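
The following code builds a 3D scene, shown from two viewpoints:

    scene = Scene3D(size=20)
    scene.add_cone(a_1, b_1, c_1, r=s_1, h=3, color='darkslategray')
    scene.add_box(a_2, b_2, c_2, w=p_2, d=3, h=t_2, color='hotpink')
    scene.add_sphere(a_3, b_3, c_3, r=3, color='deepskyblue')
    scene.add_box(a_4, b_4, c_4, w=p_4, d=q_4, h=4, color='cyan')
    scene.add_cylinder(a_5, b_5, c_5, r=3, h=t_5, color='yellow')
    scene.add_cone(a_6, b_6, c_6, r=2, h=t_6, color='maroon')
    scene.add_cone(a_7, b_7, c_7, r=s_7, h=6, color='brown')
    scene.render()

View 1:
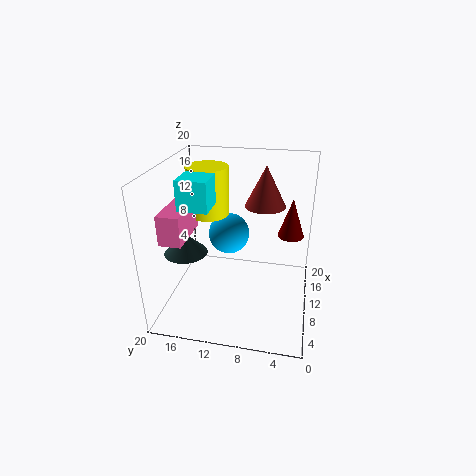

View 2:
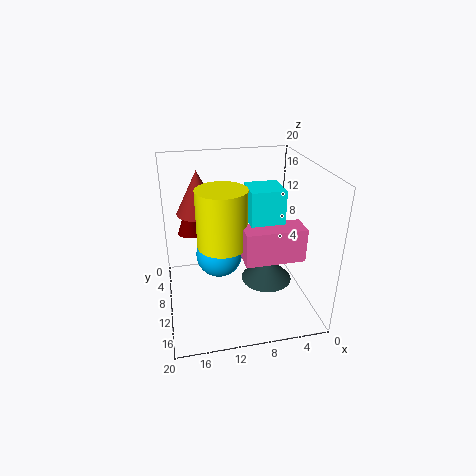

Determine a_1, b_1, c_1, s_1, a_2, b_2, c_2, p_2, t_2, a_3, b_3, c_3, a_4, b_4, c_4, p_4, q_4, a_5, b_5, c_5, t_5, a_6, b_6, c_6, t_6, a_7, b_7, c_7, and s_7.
a_1 = 8
b_1 = 17
c_1 = 8
s_1 = 3
a_2 = 4
b_2 = 16
c_2 = 11
p_2 = 7
t_2 = 4
a_3 = 13
b_3 = 12
c_3 = 9
a_4 = 6
b_4 = 13
c_4 = 15
p_4 = 4
q_4 = 4
a_5 = 13
b_5 = 15
c_5 = 12
t_5 = 7
a_6 = 16
b_6 = 3
c_6 = 8
t_6 = 6
a_7 = 15
b_7 = 7
c_7 = 13
s_7 = 3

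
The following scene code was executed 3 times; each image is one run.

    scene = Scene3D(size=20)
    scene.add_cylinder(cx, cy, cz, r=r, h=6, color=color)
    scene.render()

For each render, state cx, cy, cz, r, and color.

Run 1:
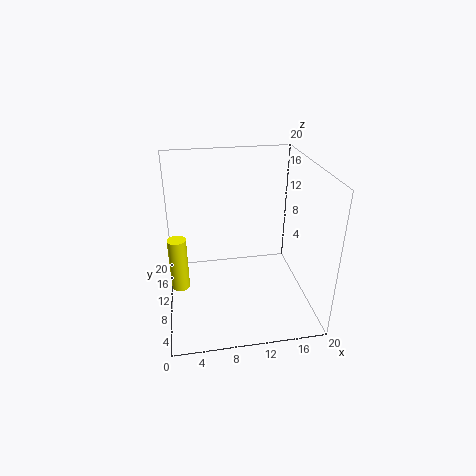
cx = 2, cy = 2, cz = 9, r = 1, color = 'yellow'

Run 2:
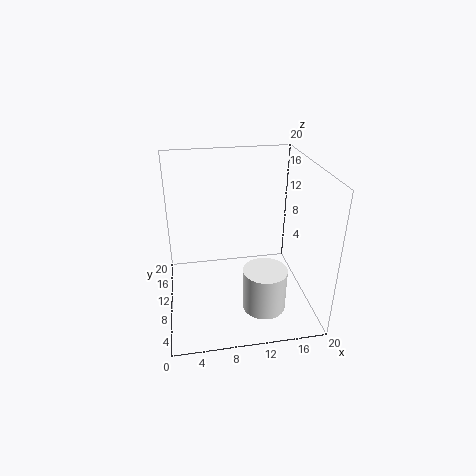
cx = 13, cy = 6, cz = 1, r = 3, color = 'white'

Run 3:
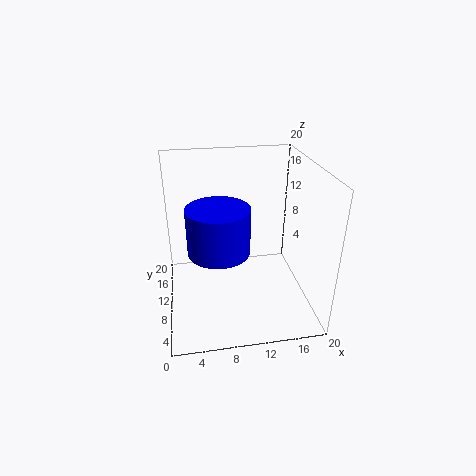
cx = 7, cy = 7, cz = 10, r = 4, color = 'blue'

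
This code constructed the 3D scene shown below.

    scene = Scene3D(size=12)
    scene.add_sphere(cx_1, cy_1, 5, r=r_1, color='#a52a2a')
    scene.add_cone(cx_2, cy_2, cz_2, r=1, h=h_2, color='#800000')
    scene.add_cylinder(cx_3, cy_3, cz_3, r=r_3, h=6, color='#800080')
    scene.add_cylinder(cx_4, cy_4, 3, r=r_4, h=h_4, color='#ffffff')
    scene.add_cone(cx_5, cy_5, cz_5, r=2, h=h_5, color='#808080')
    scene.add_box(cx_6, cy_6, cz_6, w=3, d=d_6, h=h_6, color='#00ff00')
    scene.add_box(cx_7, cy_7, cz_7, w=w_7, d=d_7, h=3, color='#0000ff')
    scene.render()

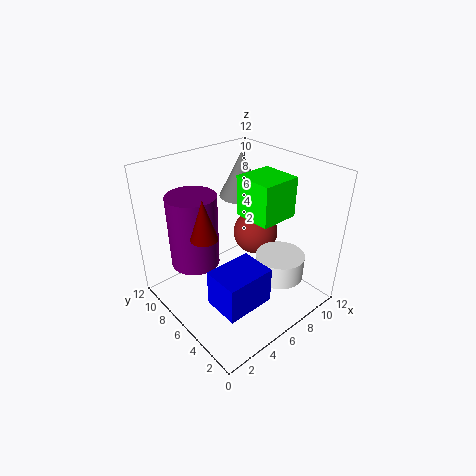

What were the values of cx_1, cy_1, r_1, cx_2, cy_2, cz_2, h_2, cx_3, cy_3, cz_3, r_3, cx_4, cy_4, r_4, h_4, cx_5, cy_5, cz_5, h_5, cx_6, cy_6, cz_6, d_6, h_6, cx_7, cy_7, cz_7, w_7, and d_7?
cx_1 = 9
cy_1 = 7
r_1 = 2
cx_2 = 2
cy_2 = 5
cz_2 = 8
h_2 = 3
cx_3 = 3
cy_3 = 8
cz_3 = 4
r_3 = 2
cx_4 = 8
cy_4 = 3
r_4 = 2
h_4 = 2
cx_5 = 9
cy_5 = 9
cz_5 = 8
h_5 = 4
cx_6 = 5
cy_6 = 2
cz_6 = 9
d_6 = 3
h_6 = 3
cx_7 = 2
cy_7 = 2
cz_7 = 2
w_7 = 4
d_7 = 3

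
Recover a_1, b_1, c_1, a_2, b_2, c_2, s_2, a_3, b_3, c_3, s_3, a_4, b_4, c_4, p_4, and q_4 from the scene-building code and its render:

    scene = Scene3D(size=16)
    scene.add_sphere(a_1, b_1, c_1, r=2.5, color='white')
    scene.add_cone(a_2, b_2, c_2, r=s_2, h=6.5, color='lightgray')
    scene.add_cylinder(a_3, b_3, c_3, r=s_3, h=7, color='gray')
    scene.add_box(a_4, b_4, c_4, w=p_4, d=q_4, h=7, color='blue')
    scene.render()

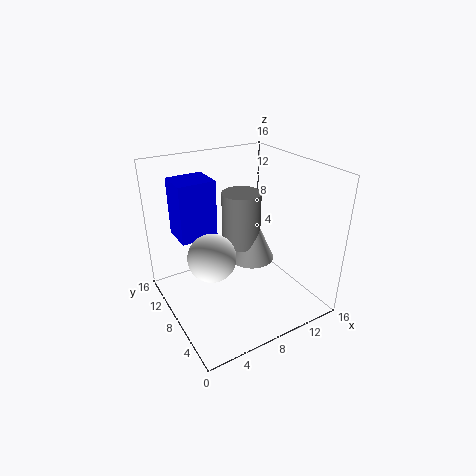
a_1 = 4; b_1 = 6.5; c_1 = 7.5; a_2 = 12.5; b_2 = 12; c_2 = 2; s_2 = 3; a_3 = 11.5; b_3 = 13; c_3 = 4; s_3 = 2.5; a_4 = 3; b_4 = 12; c_4 = 6.5; p_4 = 4.5; q_4 = 4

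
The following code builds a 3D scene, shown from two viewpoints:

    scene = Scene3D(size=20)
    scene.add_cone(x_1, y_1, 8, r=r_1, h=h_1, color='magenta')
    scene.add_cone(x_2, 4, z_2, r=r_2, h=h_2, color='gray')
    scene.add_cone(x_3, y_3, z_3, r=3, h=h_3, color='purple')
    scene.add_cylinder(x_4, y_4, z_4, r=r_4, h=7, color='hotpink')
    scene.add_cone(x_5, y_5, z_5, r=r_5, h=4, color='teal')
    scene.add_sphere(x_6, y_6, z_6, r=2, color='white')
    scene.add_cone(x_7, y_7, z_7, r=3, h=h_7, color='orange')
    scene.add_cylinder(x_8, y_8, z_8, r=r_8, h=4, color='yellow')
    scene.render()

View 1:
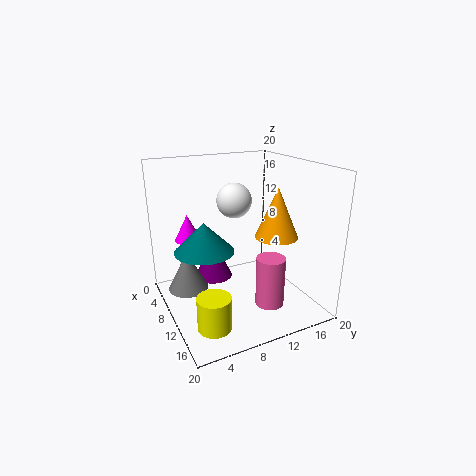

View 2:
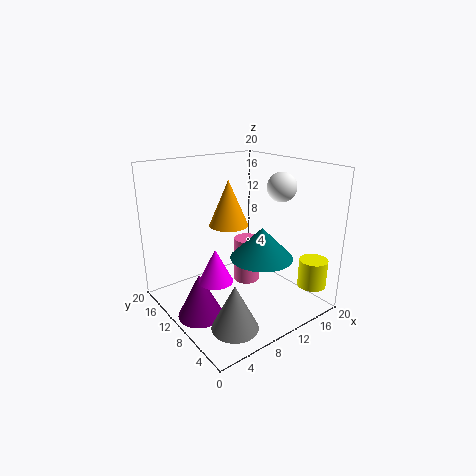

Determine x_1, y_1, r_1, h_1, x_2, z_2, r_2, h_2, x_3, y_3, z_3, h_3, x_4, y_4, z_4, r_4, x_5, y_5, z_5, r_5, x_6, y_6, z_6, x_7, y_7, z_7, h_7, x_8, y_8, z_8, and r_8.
x_1 = 3, y_1 = 5, r_1 = 2, h_1 = 4, x_2 = 5, z_2 = 1, r_2 = 3, h_2 = 6, x_3 = 3, y_3 = 9, z_3 = 1, h_3 = 6, x_4 = 14, y_4 = 13, z_4 = 1, r_4 = 2, x_5 = 10, y_5 = 5, z_5 = 9, r_5 = 4, x_6 = 15, y_6 = 7, z_6 = 17, x_7 = 12, y_7 = 15, z_7 = 10, h_7 = 7, x_8 = 18, y_8 = 3, z_8 = 3, r_8 = 2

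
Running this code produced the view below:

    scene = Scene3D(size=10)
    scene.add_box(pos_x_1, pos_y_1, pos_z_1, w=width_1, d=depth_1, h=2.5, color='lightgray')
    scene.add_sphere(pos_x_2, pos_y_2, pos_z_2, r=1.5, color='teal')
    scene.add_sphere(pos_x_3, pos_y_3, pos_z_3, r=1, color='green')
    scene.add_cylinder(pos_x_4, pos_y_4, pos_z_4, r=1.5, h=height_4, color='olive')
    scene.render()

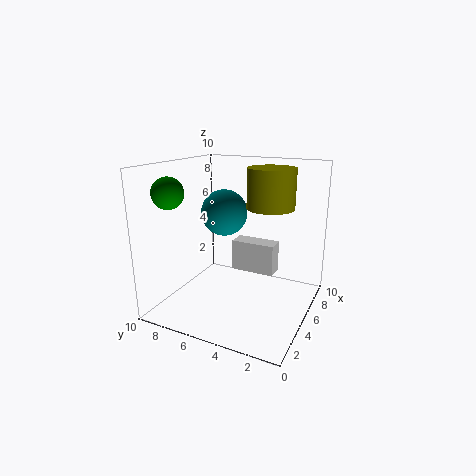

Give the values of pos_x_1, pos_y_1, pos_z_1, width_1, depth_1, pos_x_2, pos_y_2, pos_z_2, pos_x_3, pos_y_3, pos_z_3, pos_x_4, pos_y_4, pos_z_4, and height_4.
pos_x_1 = 8, pos_y_1 = 3.5, pos_z_1 = 1, width_1 = 1.5, depth_1 = 3.5, pos_x_2 = 4, pos_y_2 = 5.5, pos_z_2 = 7, pos_x_3 = 1.5, pos_y_3 = 8, pos_z_3 = 8.5, pos_x_4 = 4.5, pos_y_4 = 2.5, pos_z_4 = 7.5, height_4 = 2.5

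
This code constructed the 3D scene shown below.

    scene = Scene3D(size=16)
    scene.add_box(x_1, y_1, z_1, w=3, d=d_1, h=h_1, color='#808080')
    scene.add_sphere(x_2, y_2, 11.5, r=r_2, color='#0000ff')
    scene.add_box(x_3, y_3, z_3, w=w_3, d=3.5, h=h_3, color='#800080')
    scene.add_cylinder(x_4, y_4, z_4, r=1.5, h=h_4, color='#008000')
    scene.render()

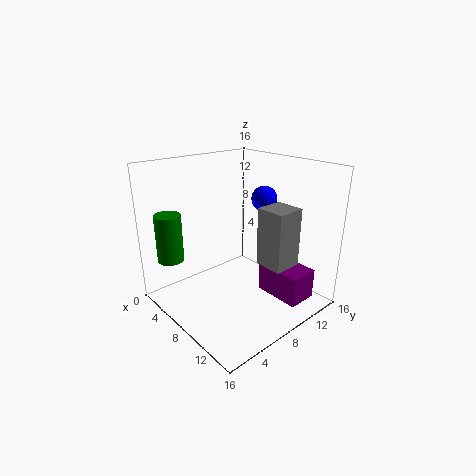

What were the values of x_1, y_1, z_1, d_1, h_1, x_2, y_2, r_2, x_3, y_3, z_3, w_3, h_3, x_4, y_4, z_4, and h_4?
x_1 = 11.5
y_1 = 7.5
z_1 = 6.5
d_1 = 3
h_1 = 6
x_2 = 7.5
y_2 = 12.5
r_2 = 1.5
x_3 = 8.5
y_3 = 11
z_3 = 0.5
w_3 = 5.5
h_3 = 3.5
x_4 = 2.5
y_4 = 2.5
z_4 = 5
h_4 = 5.5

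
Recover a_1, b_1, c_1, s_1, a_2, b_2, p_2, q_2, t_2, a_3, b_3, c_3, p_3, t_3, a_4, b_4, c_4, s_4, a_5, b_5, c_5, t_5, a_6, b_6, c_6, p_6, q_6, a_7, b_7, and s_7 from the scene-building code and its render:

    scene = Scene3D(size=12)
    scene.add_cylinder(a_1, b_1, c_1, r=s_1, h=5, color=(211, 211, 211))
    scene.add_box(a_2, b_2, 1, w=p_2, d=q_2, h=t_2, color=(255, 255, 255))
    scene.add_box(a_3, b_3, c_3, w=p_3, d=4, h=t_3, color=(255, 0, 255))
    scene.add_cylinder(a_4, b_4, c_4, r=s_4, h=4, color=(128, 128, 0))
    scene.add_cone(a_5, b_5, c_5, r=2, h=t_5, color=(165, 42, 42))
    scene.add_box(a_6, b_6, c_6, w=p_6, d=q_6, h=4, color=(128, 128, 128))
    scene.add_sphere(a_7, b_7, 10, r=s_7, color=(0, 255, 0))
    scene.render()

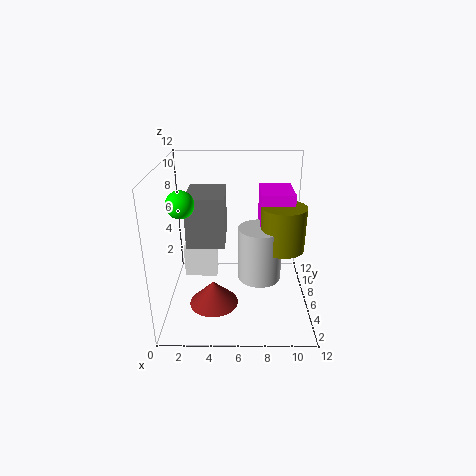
a_1 = 8
b_1 = 8
c_1 = 1
s_1 = 2
a_2 = 1
b_2 = 8
p_2 = 3
q_2 = 2
t_2 = 3
a_3 = 8
b_3 = 8
c_3 = 4
p_3 = 3
t_3 = 5
a_4 = 10
b_4 = 8
c_4 = 4
s_4 = 2
a_5 = 4
b_5 = 4
c_5 = 1
t_5 = 2
a_6 = 2
b_6 = 4
c_6 = 6
p_6 = 3
q_6 = 4
a_7 = 2
b_7 = 3
s_7 = 1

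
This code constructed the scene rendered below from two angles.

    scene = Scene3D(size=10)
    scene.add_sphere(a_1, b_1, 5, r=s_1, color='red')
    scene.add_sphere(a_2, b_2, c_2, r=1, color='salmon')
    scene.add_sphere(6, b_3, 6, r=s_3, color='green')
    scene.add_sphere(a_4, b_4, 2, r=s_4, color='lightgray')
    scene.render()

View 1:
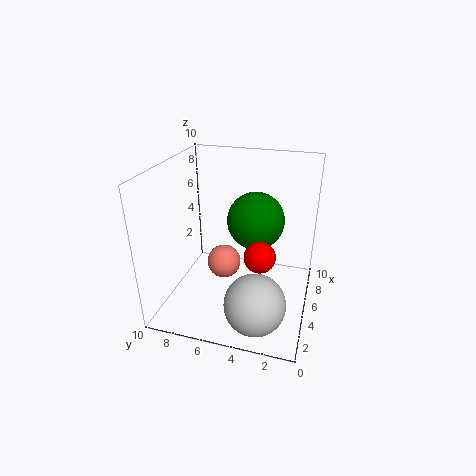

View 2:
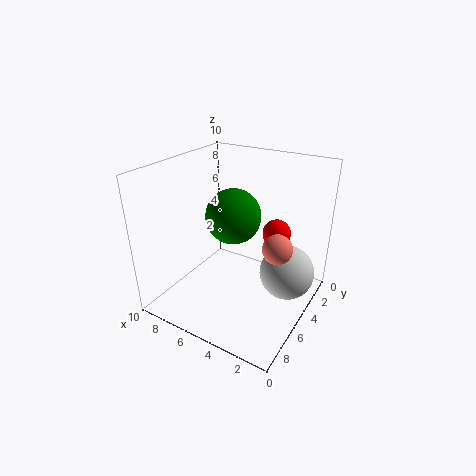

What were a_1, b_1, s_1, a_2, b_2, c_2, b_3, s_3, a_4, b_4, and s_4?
a_1 = 3, b_1 = 3, s_1 = 1, a_2 = 2, b_2 = 5, c_2 = 5, b_3 = 4, s_3 = 2, a_4 = 2, b_4 = 3, s_4 = 2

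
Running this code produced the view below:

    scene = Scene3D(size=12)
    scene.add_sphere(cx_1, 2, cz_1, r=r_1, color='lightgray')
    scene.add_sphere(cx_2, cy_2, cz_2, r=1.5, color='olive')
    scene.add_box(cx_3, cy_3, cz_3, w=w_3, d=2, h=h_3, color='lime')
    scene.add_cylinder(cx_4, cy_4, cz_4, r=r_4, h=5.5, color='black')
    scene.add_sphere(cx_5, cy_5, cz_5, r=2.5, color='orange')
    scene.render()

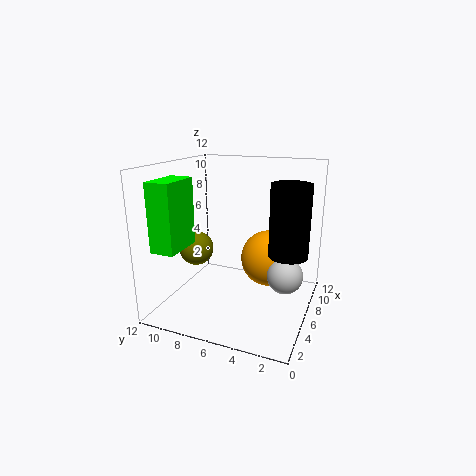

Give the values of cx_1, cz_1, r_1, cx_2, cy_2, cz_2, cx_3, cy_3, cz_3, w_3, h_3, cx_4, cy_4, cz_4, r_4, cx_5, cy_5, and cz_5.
cx_1 = 6.5
cz_1 = 3
r_1 = 1.5
cx_2 = 6
cy_2 = 10
cz_2 = 4.5
cx_3 = 1.5
cy_3 = 9.5
cz_3 = 5.5
w_3 = 3.5
h_3 = 5.5
cx_4 = 5
cy_4 = 1.5
cz_4 = 5.5
r_4 = 1.5
cx_5 = 8.5
cy_5 = 4
cz_5 = 3.5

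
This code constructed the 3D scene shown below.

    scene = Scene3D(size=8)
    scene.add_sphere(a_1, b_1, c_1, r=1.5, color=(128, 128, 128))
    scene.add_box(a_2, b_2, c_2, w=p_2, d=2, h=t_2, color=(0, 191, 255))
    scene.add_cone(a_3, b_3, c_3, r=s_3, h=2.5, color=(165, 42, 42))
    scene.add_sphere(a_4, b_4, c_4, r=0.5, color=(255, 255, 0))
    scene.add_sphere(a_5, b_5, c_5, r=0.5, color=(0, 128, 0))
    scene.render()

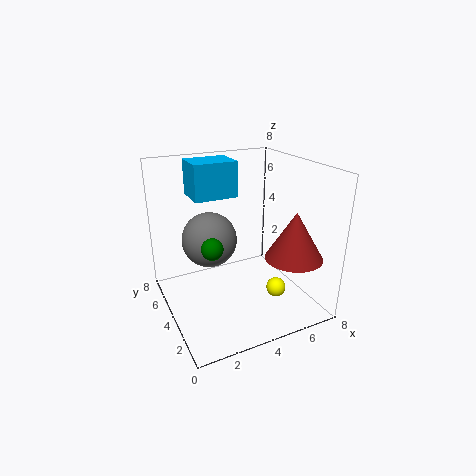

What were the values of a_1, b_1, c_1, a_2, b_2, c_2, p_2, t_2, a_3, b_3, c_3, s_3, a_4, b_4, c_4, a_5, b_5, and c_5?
a_1 = 2.5, b_1 = 4.5, c_1 = 4, a_2 = 2, b_2 = 5, c_2 = 6, p_2 = 2.5, t_2 = 2, a_3 = 6, b_3 = 1.5, c_3 = 3.5, s_3 = 1.5, a_4 = 5, b_4 = 1.5, c_4 = 2, a_5 = 1.5, b_5 = 1.5, c_5 = 5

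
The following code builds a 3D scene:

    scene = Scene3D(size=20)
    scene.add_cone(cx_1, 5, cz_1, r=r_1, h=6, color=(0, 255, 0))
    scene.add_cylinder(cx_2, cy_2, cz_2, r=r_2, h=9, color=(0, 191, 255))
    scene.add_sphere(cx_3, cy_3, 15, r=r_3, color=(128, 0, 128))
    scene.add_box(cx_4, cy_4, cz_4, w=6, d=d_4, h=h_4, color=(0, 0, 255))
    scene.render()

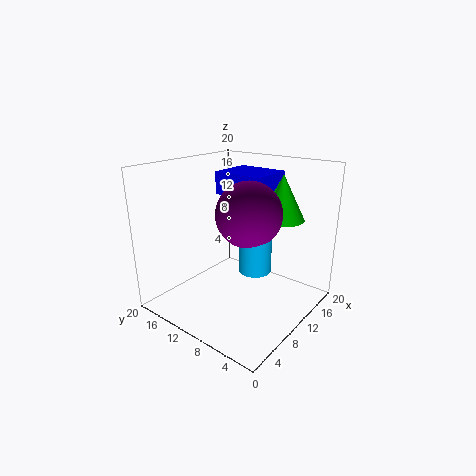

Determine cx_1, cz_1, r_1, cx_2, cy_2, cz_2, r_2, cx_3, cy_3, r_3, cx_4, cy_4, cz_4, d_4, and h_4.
cx_1 = 13, cz_1 = 13, r_1 = 3, cx_2 = 7, cy_2 = 5, cz_2 = 8, r_2 = 2, cx_3 = 7, cy_3 = 6, r_3 = 4, cx_4 = 9, cy_4 = 6, cz_4 = 16, d_4 = 7, h_4 = 3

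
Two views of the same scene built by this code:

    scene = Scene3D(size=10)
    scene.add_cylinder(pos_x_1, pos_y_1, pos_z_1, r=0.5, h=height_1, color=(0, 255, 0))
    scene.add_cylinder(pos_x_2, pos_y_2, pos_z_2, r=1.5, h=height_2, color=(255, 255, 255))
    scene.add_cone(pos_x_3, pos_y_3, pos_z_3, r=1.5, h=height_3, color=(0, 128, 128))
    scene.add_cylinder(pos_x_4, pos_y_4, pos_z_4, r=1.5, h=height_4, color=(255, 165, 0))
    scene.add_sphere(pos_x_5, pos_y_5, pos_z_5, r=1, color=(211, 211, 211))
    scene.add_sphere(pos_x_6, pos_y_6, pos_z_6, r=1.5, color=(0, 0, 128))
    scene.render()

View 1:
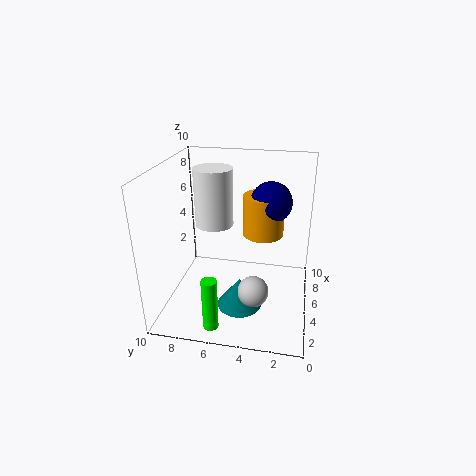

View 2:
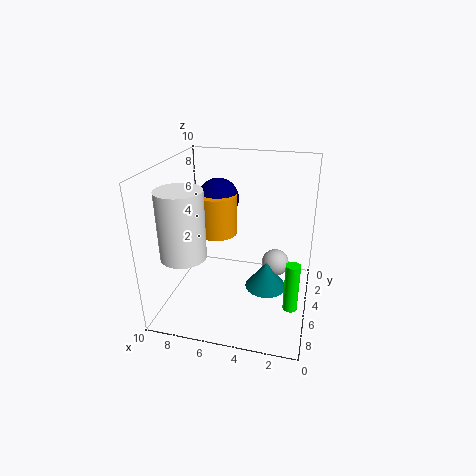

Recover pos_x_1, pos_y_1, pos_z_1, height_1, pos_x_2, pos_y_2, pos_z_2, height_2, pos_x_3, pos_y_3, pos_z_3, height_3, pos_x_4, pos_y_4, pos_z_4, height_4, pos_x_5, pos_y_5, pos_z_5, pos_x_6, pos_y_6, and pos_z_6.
pos_x_1 = 1, pos_y_1 = 6, pos_z_1 = 0.5, height_1 = 3.5, pos_x_2 = 8, pos_y_2 = 7.5, pos_z_2 = 4.5, height_2 = 4.5, pos_x_3 = 3, pos_y_3 = 4.5, pos_z_3 = 1, height_3 = 2, pos_x_4 = 7, pos_y_4 = 3.5, pos_z_4 = 4.5, height_4 = 3, pos_x_5 = 2.5, pos_y_5 = 3.5, pos_z_5 = 2.5, pos_x_6 = 7, pos_y_6 = 3, pos_z_6 = 7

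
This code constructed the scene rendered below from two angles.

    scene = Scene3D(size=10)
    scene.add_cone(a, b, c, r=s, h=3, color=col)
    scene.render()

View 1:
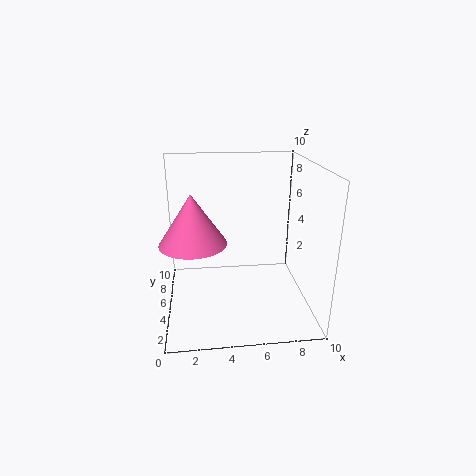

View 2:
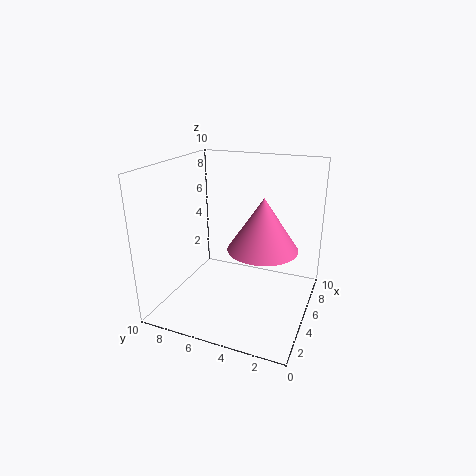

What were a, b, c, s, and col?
a = 2; b = 2.25; c = 6; s = 2; col = 'hotpink'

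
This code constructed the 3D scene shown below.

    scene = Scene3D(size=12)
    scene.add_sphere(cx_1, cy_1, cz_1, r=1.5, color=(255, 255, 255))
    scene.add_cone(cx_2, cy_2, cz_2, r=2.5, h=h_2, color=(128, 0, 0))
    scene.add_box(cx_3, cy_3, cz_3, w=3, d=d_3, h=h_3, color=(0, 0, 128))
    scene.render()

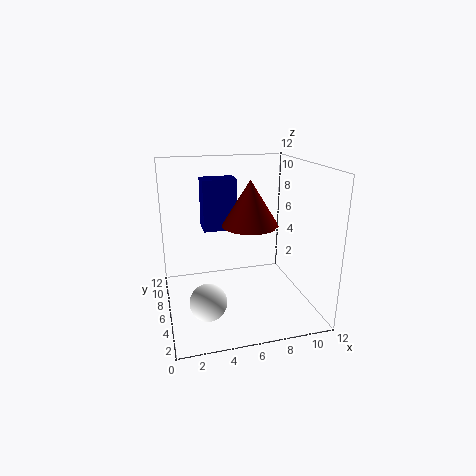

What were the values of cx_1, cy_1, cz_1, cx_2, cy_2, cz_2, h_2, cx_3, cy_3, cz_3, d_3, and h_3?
cx_1 = 3, cy_1 = 4, cz_1 = 1.5, cx_2 = 7.5, cy_2 = 7.5, cz_2 = 6.5, h_2 = 4, cx_3 = 3.5, cy_3 = 8, cz_3 = 6, d_3 = 2, h_3 = 4.5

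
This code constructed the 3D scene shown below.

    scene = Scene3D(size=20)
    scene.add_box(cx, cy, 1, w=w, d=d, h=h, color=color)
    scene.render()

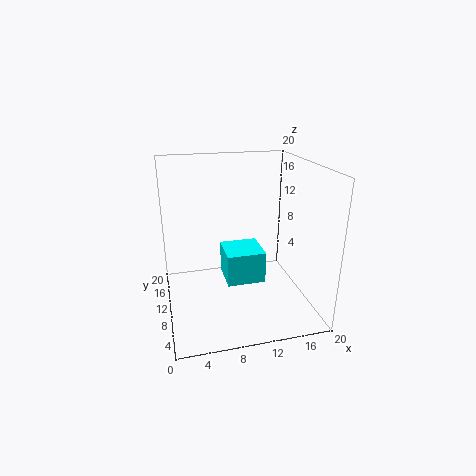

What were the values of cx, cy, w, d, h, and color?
cx = 9
cy = 12
w = 6
d = 6
h = 5
color = 'cyan'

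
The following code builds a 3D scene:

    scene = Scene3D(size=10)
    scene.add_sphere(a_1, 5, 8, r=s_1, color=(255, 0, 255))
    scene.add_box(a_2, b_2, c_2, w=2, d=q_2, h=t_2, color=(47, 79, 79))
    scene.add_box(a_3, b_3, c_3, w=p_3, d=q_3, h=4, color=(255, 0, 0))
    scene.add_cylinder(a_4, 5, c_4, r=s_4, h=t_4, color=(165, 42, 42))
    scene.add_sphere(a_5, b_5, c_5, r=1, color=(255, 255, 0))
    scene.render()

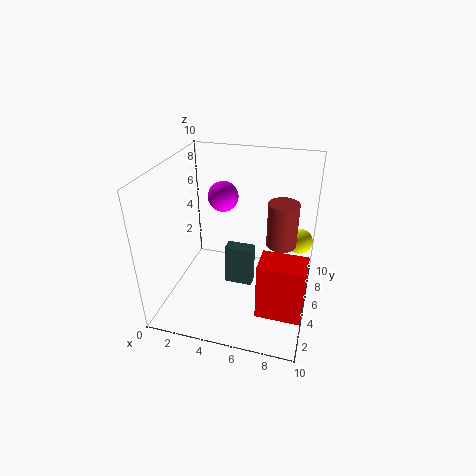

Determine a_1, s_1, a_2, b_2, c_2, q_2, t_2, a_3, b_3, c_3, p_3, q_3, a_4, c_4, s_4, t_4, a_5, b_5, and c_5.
a_1 = 4; s_1 = 1; a_2 = 4; b_2 = 5; c_2 = 1; q_2 = 1; t_2 = 3; a_3 = 7; b_3 = 2; c_3 = 1; p_3 = 3; q_3 = 2; a_4 = 8; c_4 = 5; s_4 = 1; t_4 = 3; a_5 = 9; b_5 = 9; c_5 = 3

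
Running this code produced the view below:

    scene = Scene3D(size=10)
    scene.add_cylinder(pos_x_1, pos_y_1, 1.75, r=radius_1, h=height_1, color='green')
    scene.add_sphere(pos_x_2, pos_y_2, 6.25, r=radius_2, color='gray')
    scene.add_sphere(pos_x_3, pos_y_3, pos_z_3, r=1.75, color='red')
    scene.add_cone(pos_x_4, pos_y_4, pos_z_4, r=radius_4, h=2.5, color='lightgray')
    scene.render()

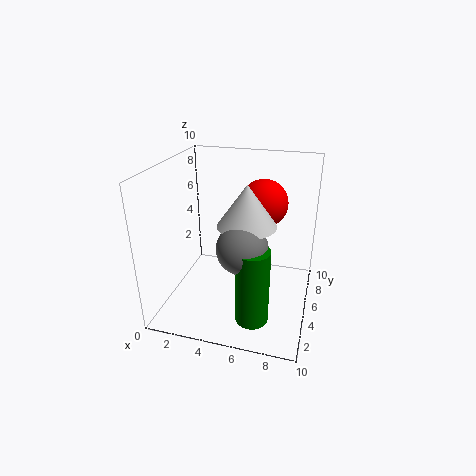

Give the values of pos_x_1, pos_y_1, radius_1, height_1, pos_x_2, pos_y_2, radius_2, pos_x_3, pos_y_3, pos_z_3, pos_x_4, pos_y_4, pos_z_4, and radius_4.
pos_x_1 = 7, pos_y_1 = 1, radius_1 = 1, height_1 = 4.75, pos_x_2 = 6.25, pos_y_2 = 1.5, radius_2 = 1.5, pos_x_3 = 6.25, pos_y_3 = 7.5, pos_z_3 = 6.75, pos_x_4 = 6.25, pos_y_4 = 2.5, pos_z_4 = 7.25, radius_4 = 1.75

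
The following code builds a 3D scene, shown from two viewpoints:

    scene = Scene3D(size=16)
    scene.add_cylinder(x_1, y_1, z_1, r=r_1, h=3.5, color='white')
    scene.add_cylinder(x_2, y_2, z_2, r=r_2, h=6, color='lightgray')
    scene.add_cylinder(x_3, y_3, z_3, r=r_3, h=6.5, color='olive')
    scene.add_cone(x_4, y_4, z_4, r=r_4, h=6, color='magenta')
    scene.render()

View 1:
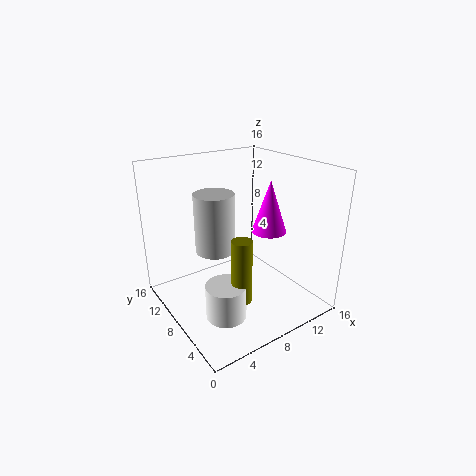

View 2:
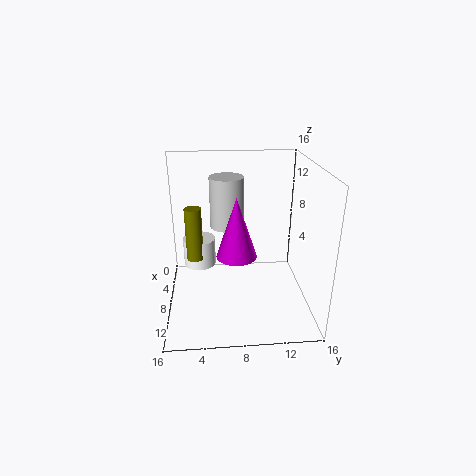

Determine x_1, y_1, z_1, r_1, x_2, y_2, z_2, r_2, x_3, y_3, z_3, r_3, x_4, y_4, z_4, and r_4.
x_1 = 3.5; y_1 = 3.5; z_1 = 2.5; r_1 = 2; x_2 = 4.5; y_2 = 7; z_2 = 8; r_2 = 2; x_3 = 5; y_3 = 3; z_3 = 4; r_3 = 1; x_4 = 12; y_4 = 7.5; z_4 = 8; r_4 = 2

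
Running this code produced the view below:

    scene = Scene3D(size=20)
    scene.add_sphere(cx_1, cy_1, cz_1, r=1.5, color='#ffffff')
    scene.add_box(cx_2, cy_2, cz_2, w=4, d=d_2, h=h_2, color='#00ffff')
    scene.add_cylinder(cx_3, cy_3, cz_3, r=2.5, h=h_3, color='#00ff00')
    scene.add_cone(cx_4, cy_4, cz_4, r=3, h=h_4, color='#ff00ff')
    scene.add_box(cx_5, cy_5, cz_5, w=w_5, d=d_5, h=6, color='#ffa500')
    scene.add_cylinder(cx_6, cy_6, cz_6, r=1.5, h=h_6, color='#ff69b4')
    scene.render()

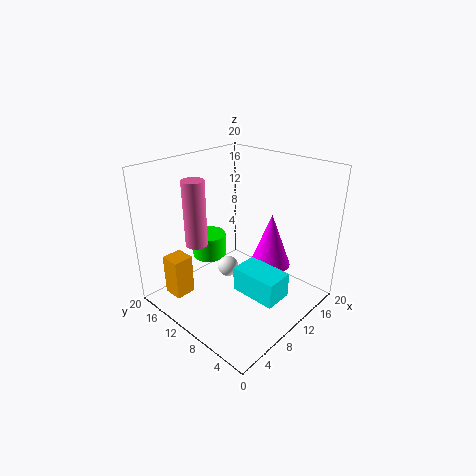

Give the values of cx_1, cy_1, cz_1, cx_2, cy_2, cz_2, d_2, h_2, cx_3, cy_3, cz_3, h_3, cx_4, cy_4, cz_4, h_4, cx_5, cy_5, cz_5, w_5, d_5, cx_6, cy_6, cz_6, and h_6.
cx_1 = 9.5, cy_1 = 11.5, cz_1 = 5, cx_2 = 8, cy_2 = 2.5, cz_2 = 3, d_2 = 6.5, h_2 = 3.5, cx_3 = 9.5, cy_3 = 15.5, cz_3 = 5.5, h_3 = 3.5, cx_4 = 15, cy_4 = 8, cz_4 = 4.5, h_4 = 8, cx_5 = 3, cy_5 = 15.5, cz_5 = 0.5, w_5 = 3, d_5 = 3, cx_6 = 5.5, cy_6 = 13.5, cz_6 = 9.5, h_6 = 9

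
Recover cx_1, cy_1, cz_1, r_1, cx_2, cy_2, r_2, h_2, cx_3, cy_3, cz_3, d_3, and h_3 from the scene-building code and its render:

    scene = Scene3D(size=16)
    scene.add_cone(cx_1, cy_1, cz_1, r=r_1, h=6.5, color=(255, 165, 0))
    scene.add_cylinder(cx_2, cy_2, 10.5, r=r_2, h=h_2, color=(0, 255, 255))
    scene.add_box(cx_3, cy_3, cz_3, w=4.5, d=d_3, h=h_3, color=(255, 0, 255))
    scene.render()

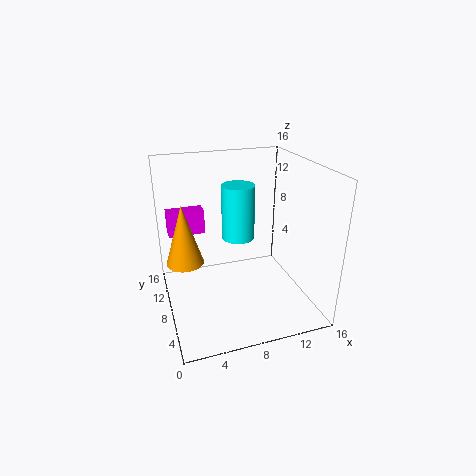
cx_1 = 2
cy_1 = 8
cz_1 = 6
r_1 = 2
cx_2 = 6.5
cy_2 = 3.5
r_2 = 1.5
h_2 = 5
cx_3 = 1
cy_3 = 13.5
cz_3 = 6.5
d_3 = 2
h_3 = 3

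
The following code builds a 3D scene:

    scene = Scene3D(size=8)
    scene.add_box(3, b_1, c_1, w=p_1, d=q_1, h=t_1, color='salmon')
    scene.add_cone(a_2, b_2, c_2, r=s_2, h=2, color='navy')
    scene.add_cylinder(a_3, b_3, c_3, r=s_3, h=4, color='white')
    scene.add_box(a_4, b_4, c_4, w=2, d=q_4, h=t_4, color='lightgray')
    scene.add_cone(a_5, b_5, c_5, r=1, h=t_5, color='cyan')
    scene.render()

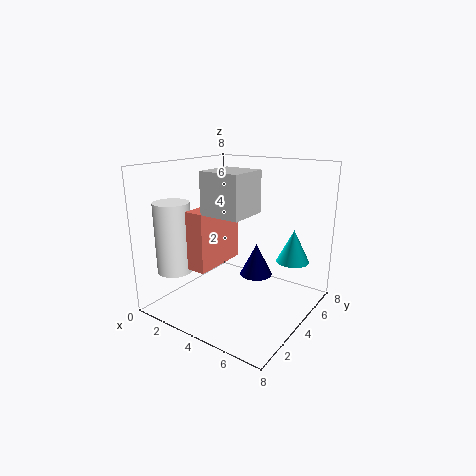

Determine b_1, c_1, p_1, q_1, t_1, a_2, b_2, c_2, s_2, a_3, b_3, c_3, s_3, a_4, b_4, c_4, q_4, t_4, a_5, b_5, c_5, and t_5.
b_1 = 1
c_1 = 3
p_1 = 1
q_1 = 3
t_1 = 3
a_2 = 4
b_2 = 6
c_2 = 1
s_2 = 1
a_3 = 1
b_3 = 2
c_3 = 2
s_3 = 1
a_4 = 4
b_4 = 1
c_4 = 6
q_4 = 2
t_4 = 2
a_5 = 6
b_5 = 7
c_5 = 2
t_5 = 2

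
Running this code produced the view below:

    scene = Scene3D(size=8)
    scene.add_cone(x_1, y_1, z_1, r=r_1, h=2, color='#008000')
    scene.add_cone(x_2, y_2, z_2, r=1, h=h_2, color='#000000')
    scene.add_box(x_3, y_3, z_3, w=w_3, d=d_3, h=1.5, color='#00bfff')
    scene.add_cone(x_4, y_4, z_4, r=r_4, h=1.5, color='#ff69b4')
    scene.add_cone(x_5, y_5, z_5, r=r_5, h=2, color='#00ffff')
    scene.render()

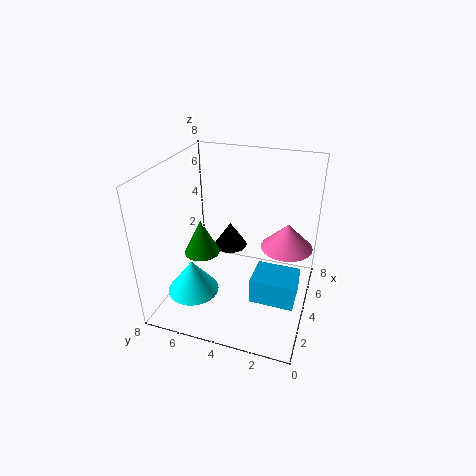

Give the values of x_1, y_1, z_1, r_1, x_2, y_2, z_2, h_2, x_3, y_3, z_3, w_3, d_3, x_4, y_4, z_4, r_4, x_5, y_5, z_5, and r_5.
x_1 = 3.5; y_1 = 6; z_1 = 3; r_1 = 1; x_2 = 5.5; y_2 = 5; z_2 = 2.5; h_2 = 1.5; x_3 = 3; y_3 = 0.5; z_3 = 0.5; w_3 = 2; d_3 = 2.5; x_4 = 5.5; y_4 = 1.5; z_4 = 3; r_4 = 1.5; x_5 = 3; y_5 = 6.5; z_5 = 0.5; r_5 = 1.5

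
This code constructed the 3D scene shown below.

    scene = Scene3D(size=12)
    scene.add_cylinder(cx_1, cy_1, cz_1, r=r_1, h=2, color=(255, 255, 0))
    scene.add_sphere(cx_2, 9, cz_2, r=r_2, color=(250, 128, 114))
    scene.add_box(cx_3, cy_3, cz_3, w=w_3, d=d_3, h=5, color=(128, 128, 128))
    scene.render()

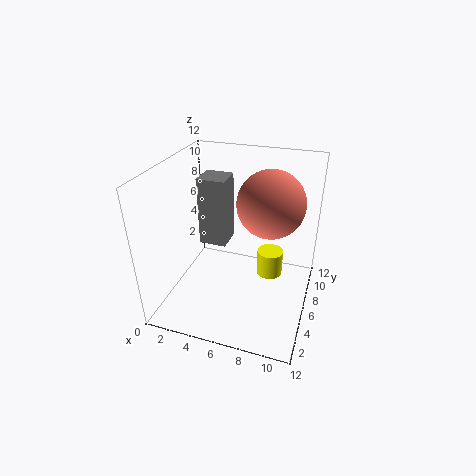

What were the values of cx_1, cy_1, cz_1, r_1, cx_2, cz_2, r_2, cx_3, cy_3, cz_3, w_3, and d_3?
cx_1 = 9, cy_1 = 5, cz_1 = 4, r_1 = 1, cx_2 = 8, cz_2 = 8, r_2 = 3, cx_3 = 4, cy_3 = 3, cz_3 = 7, w_3 = 2, d_3 = 2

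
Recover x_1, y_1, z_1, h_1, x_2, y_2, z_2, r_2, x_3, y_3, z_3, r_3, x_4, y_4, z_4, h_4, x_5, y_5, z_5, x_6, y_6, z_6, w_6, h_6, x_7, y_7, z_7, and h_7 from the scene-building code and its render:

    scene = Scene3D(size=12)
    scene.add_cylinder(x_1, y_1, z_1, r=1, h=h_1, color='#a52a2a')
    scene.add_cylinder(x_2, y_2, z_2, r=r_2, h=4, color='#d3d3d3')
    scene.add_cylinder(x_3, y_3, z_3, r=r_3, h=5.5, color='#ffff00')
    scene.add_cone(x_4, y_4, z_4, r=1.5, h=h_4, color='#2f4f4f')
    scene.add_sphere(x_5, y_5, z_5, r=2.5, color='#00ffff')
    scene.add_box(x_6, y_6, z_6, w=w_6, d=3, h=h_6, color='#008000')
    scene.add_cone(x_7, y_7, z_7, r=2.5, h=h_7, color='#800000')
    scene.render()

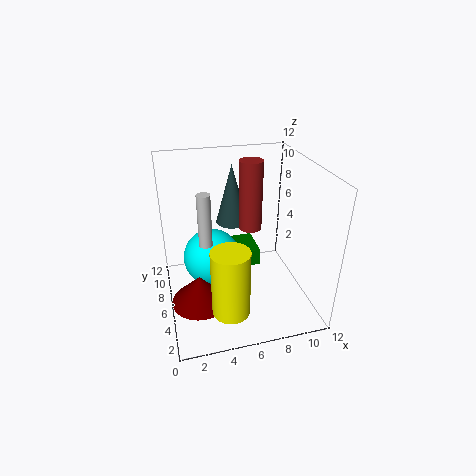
x_1 = 7.5
y_1 = 7.5
z_1 = 6
h_1 = 6
x_2 = 3
y_2 = 4
z_2 = 7
r_2 = 0.5
x_3 = 4.5
y_3 = 2.5
z_3 = 1.5
r_3 = 1.5
x_4 = 6.5
y_4 = 10
z_4 = 5.5
h_4 = 5.5
x_5 = 4
y_5 = 7.5
z_5 = 3.5
x_6 = 6
y_6 = 6
z_6 = 3
w_6 = 2
h_6 = 1.5
x_7 = 2.5
y_7 = 5.5
z_7 = 0.5
h_7 = 2.5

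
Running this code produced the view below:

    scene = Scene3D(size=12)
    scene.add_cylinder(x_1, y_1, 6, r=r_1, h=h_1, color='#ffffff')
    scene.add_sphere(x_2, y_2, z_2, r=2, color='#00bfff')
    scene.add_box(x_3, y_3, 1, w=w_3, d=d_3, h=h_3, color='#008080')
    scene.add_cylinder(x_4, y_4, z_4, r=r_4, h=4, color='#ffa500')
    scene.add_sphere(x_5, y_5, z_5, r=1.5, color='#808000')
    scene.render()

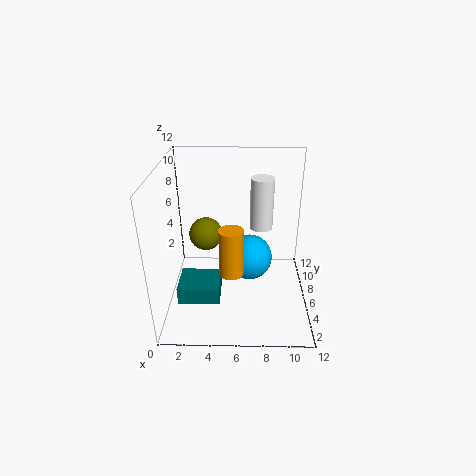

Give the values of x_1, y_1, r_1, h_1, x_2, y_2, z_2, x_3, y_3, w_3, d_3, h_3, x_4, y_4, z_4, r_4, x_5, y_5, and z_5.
x_1 = 8, y_1 = 8, r_1 = 1, h_1 = 4.5, x_2 = 7, y_2 = 7, z_2 = 3.5, x_3 = 1, y_3 = 3.5, w_3 = 3.5, d_3 = 3, h_3 = 1.5, x_4 = 5.5, y_4 = 4.5, z_4 = 3.5, r_4 = 1, x_5 = 3, y_5 = 8.5, z_5 = 5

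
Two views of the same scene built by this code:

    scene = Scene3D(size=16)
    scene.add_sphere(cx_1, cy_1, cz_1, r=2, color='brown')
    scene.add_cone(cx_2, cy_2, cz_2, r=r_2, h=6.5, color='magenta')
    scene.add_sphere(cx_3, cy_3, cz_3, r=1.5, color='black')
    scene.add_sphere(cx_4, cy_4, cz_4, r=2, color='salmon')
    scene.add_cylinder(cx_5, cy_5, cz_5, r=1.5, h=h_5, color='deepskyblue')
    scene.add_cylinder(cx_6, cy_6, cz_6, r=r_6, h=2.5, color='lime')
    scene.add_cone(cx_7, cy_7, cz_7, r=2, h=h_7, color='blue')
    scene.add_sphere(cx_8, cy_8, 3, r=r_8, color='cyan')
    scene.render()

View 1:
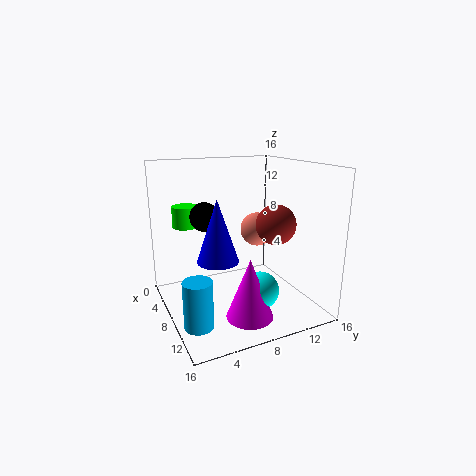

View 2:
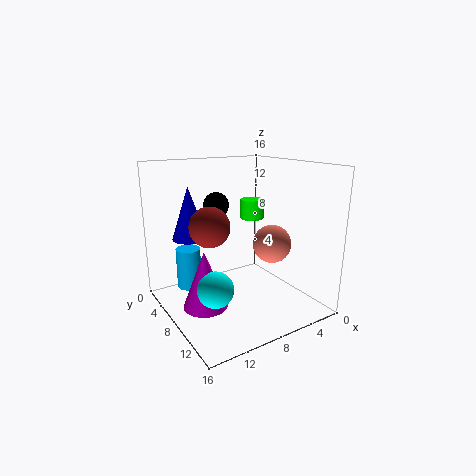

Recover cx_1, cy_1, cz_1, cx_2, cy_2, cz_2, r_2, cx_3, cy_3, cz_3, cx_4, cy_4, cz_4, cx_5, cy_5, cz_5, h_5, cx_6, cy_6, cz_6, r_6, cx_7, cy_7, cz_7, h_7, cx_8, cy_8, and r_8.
cx_1 = 12.5, cy_1 = 10, cz_1 = 10.5, cx_2 = 12, cy_2 = 7.5, cz_2 = 0.5, r_2 = 2.5, cx_3 = 8.5, cy_3 = 4, cz_3 = 11, cx_4 = 6, cy_4 = 11.5, cz_4 = 8, cx_5 = 11.5, cy_5 = 2, cz_5 = 0.5, h_5 = 5, cx_6 = 3, cy_6 = 3.5, cz_6 = 8.5, r_6 = 1.5, cx_7 = 12, cy_7 = 4, cz_7 = 7.5, h_7 = 6, cx_8 = 11.5, cy_8 = 9, r_8 = 2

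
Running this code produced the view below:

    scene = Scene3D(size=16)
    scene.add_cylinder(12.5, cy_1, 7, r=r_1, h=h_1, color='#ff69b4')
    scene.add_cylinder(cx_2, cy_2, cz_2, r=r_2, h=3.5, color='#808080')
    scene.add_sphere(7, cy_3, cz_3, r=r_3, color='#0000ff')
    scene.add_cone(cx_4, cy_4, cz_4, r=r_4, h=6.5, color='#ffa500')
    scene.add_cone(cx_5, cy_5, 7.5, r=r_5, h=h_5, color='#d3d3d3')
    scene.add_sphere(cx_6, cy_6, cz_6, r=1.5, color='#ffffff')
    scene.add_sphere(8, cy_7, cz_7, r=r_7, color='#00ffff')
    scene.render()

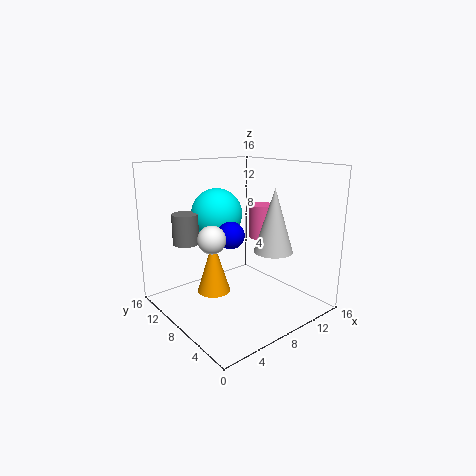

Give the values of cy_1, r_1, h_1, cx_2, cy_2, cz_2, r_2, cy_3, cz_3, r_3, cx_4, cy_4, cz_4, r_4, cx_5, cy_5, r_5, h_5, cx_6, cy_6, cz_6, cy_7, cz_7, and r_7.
cy_1 = 9; r_1 = 1.5; h_1 = 4; cx_2 = 4; cy_2 = 12.5; cz_2 = 7; r_2 = 1.5; cy_3 = 8; cz_3 = 8.5; r_3 = 1.5; cx_4 = 7; cy_4 = 11.5; cz_4 = 0.5; r_4 = 2; cx_5 = 9; cy_5 = 3.5; r_5 = 2; h_5 = 6.5; cx_6 = 4.5; cy_6 = 8; cz_6 = 8.5; cy_7 = 12; cz_7 = 10; r_7 = 3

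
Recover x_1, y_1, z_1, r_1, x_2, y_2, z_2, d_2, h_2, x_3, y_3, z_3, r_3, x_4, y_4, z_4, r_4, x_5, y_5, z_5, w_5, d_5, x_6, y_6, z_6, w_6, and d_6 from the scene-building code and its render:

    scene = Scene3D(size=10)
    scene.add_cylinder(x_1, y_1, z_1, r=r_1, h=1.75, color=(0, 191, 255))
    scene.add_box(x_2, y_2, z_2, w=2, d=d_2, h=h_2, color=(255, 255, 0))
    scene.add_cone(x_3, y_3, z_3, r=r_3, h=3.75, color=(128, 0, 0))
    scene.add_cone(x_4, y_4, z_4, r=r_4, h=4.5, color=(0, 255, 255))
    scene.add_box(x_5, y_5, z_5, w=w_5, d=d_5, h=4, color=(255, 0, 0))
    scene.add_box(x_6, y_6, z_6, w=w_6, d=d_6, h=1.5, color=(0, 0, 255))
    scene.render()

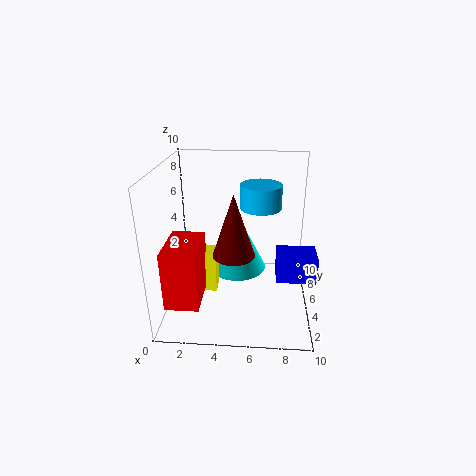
x_1 = 6.5
y_1 = 7
z_1 = 6.5
r_1 = 1.5
x_2 = 1.5
y_2 = 4.25
z_2 = 1
d_2 = 1.5
h_2 = 3
x_3 = 5
y_3 = 1.75
z_3 = 5.5
r_3 = 1.25
x_4 = 4.75
y_4 = 7.5
z_4 = 1.25
r_4 = 2.25
x_5 = 0.5
y_5 = 1.25
z_5 = 1.5
w_5 = 2.25
d_5 = 3.5
x_6 = 7.5
y_6 = 0.5
z_6 = 4.5
w_6 = 2.25
d_6 = 1.75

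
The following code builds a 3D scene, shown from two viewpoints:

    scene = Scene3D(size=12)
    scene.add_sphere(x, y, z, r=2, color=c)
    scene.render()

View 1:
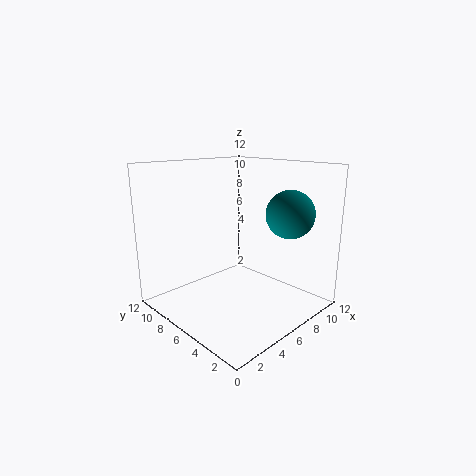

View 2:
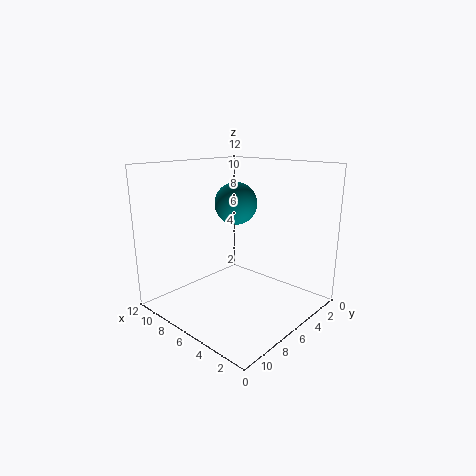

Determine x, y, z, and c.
x = 9, y = 3, z = 8, c = 'teal'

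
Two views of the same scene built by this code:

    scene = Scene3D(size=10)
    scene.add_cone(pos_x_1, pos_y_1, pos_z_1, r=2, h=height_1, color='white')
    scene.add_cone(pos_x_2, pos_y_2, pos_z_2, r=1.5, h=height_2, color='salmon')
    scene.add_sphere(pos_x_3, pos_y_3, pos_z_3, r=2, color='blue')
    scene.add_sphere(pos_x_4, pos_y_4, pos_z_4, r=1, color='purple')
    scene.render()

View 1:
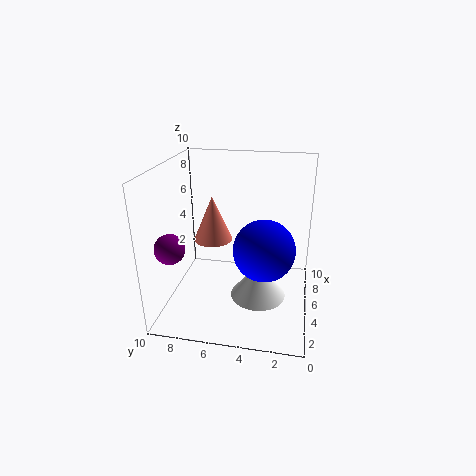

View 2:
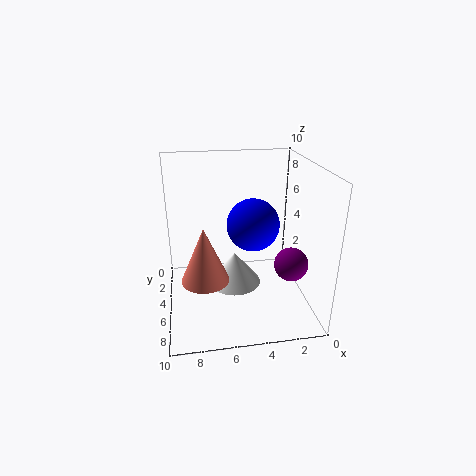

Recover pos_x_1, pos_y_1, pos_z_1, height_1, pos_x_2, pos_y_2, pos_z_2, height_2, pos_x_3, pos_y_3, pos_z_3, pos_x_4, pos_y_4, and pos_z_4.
pos_x_1 = 5
pos_y_1 = 3.5
pos_z_1 = 0.5
height_1 = 2.5
pos_x_2 = 7.5
pos_y_2 = 7.5
pos_z_2 = 3.5
height_2 = 3.5
pos_x_3 = 3.5
pos_y_3 = 3
pos_z_3 = 5
pos_x_4 = 2.5
pos_y_4 = 9
pos_z_4 = 5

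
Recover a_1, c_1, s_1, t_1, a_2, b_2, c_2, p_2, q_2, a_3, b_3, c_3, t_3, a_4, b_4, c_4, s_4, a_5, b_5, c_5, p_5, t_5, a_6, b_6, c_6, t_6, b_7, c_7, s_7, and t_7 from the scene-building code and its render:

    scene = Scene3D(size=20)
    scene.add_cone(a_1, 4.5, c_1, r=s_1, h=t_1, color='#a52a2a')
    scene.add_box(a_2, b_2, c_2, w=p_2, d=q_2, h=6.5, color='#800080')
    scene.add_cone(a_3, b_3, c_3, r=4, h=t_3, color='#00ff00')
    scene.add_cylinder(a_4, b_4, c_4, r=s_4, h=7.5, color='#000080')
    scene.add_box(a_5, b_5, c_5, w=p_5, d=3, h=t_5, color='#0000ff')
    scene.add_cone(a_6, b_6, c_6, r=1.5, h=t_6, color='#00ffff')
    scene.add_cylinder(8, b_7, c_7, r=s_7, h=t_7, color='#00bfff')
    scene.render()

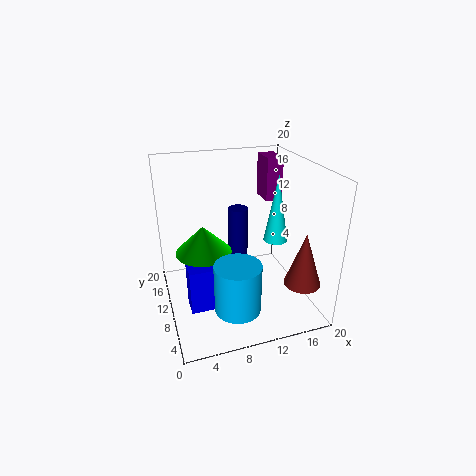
a_1 = 17.5; c_1 = 4.5; s_1 = 2.5; t_1 = 7.5; a_2 = 16; b_2 = 14.5; c_2 = 13; p_2 = 2.5; q_2 = 4; a_3 = 5.5; b_3 = 12; c_3 = 7.5; t_3 = 4; a_4 = 11.5; b_4 = 14.5; c_4 = 5; s_4 = 1.5; a_5 = 2.5; b_5 = 7.5; c_5 = 0.5; p_5 = 4.5; t_5 = 6.5; a_6 = 13.5; b_6 = 5.5; c_6 = 11.5; t_6 = 8.5; b_7 = 4; c_7 = 3; s_7 = 3; t_7 = 6.5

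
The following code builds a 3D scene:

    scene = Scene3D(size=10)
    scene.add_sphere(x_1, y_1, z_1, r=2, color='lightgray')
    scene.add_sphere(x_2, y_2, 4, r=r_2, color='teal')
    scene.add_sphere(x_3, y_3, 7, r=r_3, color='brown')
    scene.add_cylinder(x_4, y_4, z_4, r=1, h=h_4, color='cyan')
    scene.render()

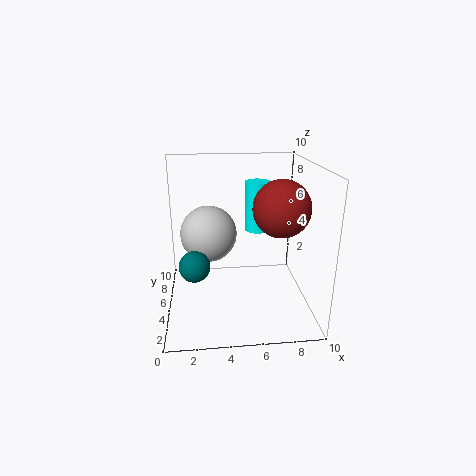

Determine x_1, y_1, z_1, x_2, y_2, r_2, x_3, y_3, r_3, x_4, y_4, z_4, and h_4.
x_1 = 3, y_1 = 6, z_1 = 5, x_2 = 2, y_2 = 3, r_2 = 1, x_3 = 8, y_3 = 5, r_3 = 2, x_4 = 7, y_4 = 9, z_4 = 4, h_4 = 4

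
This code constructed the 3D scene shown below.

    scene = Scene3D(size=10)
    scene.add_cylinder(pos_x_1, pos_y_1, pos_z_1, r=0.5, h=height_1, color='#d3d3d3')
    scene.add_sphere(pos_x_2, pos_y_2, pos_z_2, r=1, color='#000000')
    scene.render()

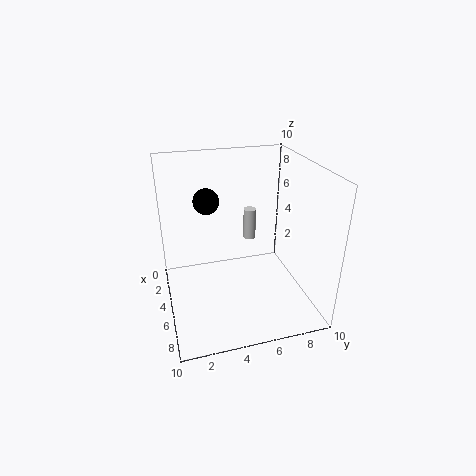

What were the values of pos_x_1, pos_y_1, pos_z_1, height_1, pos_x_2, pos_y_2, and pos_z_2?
pos_x_1 = 1.5; pos_y_1 = 7; pos_z_1 = 3; height_1 = 2.5; pos_x_2 = 1.5; pos_y_2 = 3.5; pos_z_2 = 6.5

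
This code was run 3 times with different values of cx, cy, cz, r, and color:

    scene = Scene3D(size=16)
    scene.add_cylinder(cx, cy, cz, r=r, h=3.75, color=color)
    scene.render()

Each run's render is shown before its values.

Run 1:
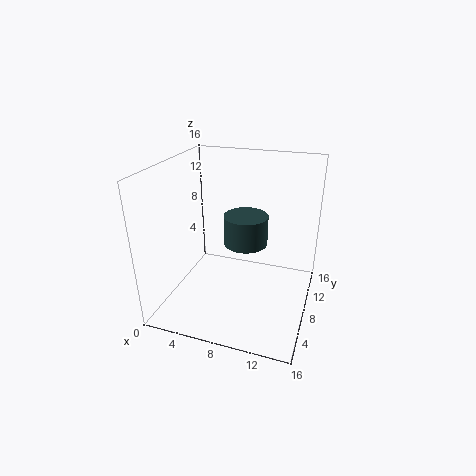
cx = 7.5
cy = 12.5
cz = 5
r = 2.75
color = 'darkslategray'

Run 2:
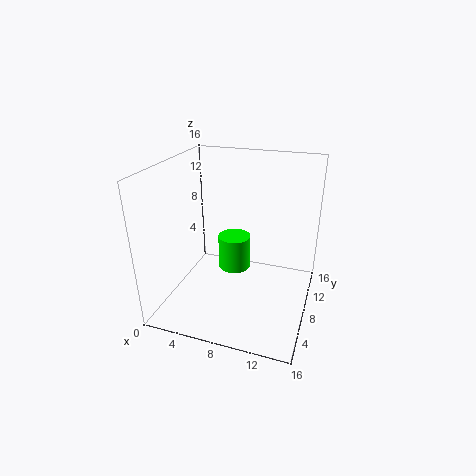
cx = 7.75
cy = 7.5
cz = 4.75
r = 1.75
color = 'lime'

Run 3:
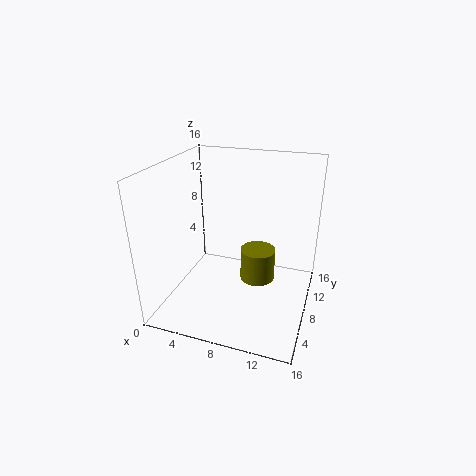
cx = 10
cy = 9.25
cz = 2.5
r = 2
color = 'olive'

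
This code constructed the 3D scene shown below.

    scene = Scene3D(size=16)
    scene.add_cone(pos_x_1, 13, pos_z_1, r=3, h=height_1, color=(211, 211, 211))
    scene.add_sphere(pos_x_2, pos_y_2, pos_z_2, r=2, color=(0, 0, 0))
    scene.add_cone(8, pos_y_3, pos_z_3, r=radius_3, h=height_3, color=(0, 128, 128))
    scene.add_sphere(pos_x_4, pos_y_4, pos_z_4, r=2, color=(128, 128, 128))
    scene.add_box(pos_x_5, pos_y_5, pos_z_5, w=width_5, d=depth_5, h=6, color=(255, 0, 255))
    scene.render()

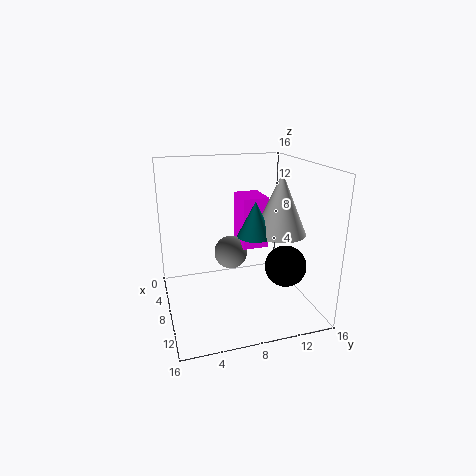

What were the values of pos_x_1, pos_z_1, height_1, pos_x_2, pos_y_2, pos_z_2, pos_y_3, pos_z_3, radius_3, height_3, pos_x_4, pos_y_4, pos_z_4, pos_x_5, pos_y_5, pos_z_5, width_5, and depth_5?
pos_x_1 = 8; pos_z_1 = 8; height_1 = 7; pos_x_2 = 14; pos_y_2 = 11; pos_z_2 = 7; pos_y_3 = 10; pos_z_3 = 8; radius_3 = 2; height_3 = 4; pos_x_4 = 5; pos_y_4 = 8; pos_z_4 = 5; pos_x_5 = 3; pos_y_5 = 9; pos_z_5 = 6; width_5 = 4; depth_5 = 3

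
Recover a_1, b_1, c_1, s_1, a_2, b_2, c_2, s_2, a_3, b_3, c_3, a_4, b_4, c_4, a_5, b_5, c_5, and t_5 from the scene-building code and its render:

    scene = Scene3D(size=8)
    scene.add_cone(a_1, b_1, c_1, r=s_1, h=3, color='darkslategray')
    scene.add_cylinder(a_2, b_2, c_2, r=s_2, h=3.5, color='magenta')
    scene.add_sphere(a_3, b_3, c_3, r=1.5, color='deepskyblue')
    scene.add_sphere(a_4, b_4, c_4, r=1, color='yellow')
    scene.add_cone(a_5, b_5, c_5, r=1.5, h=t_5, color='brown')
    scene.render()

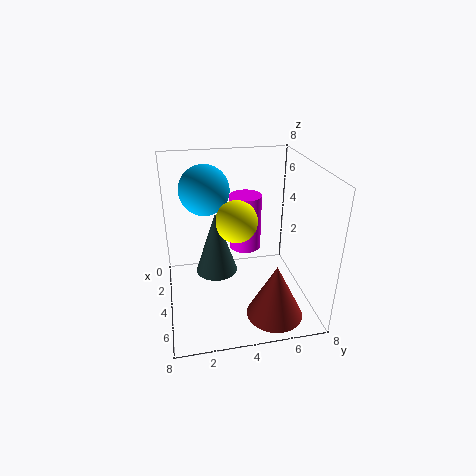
a_1 = 6, b_1 = 2.5, c_1 = 3.5, s_1 = 1, a_2 = 1.5, b_2 = 5, c_2 = 2, s_2 = 1, a_3 = 1.5, b_3 = 2.5, c_3 = 6, a_4 = 6, b_4 = 3.5, c_4 = 6, a_5 = 6.5, b_5 = 5.5, c_5 = 0.5, t_5 = 3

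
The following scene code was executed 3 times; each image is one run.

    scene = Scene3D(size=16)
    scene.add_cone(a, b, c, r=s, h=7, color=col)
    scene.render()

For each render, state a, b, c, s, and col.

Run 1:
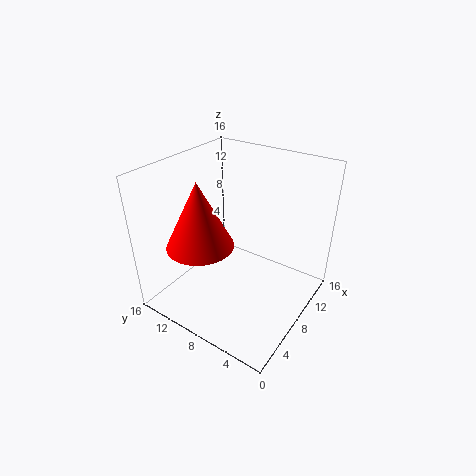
a = 4
b = 10
c = 8.5
s = 3.5
col = 'red'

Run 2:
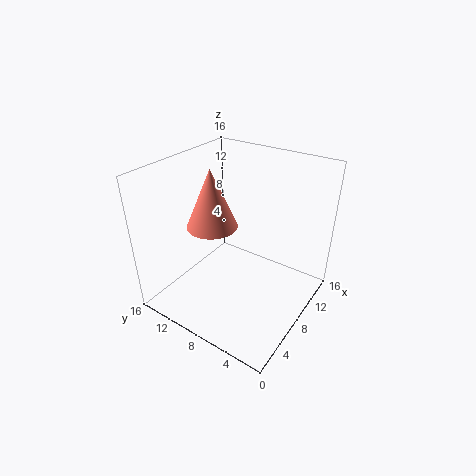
a = 8.5
b = 12
c = 8
s = 3
col = 'salmon'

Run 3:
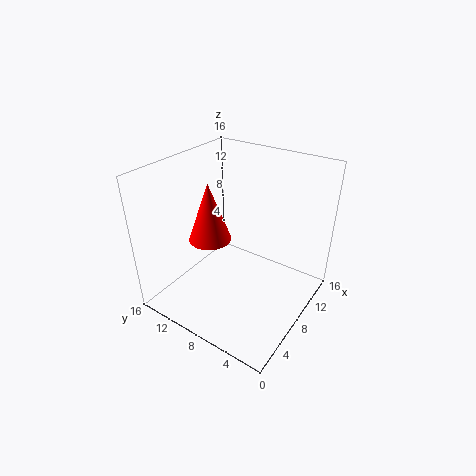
a = 8
b = 12
c = 6.5
s = 2.5
col = 'red'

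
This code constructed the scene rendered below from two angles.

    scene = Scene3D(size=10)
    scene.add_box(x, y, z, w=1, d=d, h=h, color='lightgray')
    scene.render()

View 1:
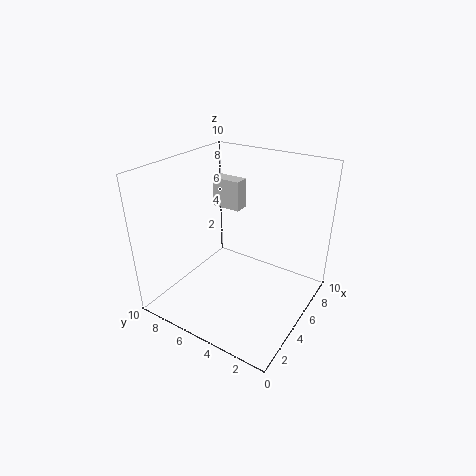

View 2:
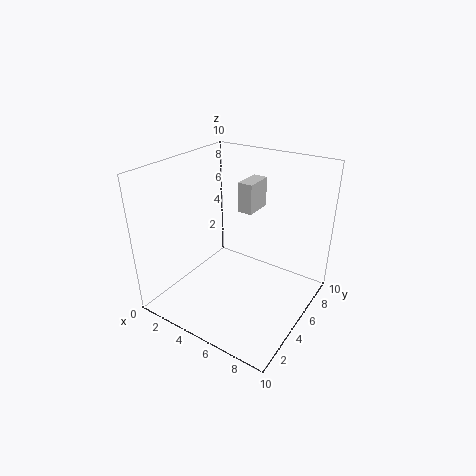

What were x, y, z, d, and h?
x = 5, y = 5, z = 7, d = 2, h = 2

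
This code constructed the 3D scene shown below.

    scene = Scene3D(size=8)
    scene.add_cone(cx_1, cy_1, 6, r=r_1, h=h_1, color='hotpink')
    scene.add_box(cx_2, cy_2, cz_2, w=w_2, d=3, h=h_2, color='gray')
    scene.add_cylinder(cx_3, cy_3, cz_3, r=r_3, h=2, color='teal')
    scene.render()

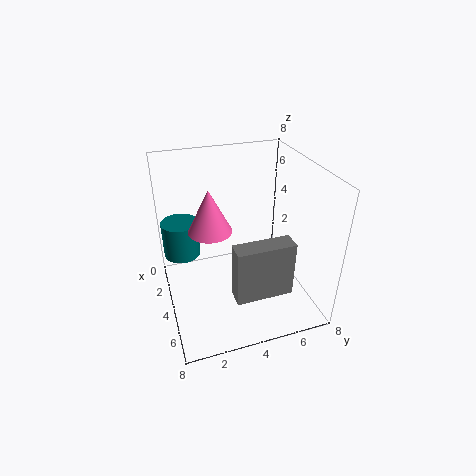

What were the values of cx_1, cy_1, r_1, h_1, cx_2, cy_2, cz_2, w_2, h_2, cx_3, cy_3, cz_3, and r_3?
cx_1 = 6
cy_1 = 2
r_1 = 1
h_1 = 2
cx_2 = 6
cy_2 = 3
cz_2 = 2
w_2 = 1
h_2 = 3
cx_3 = 3
cy_3 = 1
cz_3 = 3
r_3 = 1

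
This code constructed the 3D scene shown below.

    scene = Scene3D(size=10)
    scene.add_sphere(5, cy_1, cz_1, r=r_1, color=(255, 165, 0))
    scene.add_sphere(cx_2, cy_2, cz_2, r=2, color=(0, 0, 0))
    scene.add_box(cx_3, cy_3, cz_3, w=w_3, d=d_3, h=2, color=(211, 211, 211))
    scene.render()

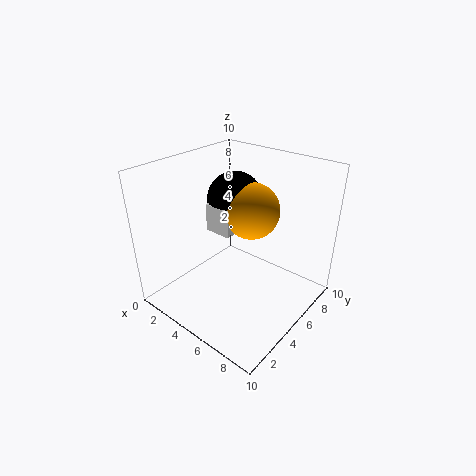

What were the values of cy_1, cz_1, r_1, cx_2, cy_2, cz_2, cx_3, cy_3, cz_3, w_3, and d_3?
cy_1 = 6.5
cz_1 = 6.5
r_1 = 2
cx_2 = 3.5
cy_2 = 6.5
cz_2 = 7
cx_3 = 2.5
cy_3 = 4.5
cz_3 = 5
w_3 = 2
d_3 = 2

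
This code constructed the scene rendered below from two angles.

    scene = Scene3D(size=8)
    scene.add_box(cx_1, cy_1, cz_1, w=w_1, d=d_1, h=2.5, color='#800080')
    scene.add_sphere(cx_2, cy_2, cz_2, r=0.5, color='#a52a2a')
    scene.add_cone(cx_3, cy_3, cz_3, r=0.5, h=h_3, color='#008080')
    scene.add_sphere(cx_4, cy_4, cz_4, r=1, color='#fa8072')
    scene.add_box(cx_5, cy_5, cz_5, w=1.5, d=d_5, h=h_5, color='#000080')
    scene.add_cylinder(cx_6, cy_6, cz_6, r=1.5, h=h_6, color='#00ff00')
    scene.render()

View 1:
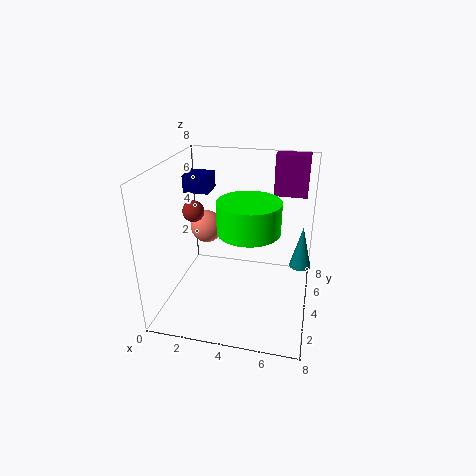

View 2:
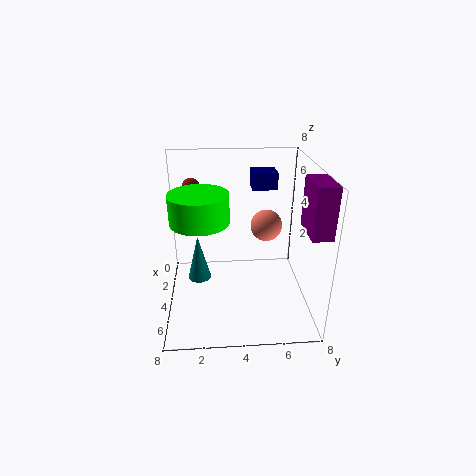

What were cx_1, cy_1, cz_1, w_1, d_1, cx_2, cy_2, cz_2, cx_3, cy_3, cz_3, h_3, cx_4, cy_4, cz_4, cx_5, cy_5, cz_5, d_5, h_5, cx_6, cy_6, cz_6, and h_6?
cx_1 = 5.5; cy_1 = 7; cz_1 = 5.5; w_1 = 2; d_1 = 1; cx_2 = 2.5; cy_2 = 1.5; cz_2 = 6.5; cx_3 = 7.5; cy_3 = 2; cz_3 = 4; h_3 = 2; cx_4 = 1.5; cy_4 = 6; cz_4 = 3.5; cx_5 = 0.5; cy_5 = 5; cz_5 = 6; d_5 = 1.5; h_5 = 1; cx_6 = 5; cy_6 = 2; cz_6 = 5.5; h_6 = 1.5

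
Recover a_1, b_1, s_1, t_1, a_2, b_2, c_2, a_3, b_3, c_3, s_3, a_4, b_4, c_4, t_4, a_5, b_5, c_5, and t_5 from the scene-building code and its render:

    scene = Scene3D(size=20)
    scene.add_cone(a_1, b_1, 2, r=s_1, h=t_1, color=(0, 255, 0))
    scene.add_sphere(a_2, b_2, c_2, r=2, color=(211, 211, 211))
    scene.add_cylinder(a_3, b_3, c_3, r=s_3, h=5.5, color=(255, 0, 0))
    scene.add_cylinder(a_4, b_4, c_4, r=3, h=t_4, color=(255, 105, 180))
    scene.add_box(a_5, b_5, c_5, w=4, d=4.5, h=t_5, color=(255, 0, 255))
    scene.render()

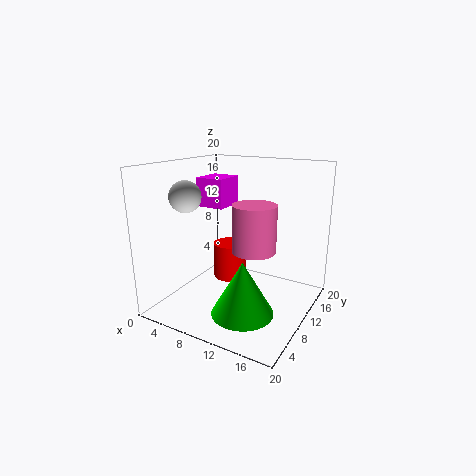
a_1 = 13.5
b_1 = 5
s_1 = 4
t_1 = 7
a_2 = 6
b_2 = 4
c_2 = 16.5
a_3 = 6.5
b_3 = 13.5
c_3 = 2
s_3 = 2.5
a_4 = 12.5
b_4 = 10
c_4 = 8.5
t_4 = 6.5
a_5 = 4
b_5 = 9
c_5 = 14
t_5 = 4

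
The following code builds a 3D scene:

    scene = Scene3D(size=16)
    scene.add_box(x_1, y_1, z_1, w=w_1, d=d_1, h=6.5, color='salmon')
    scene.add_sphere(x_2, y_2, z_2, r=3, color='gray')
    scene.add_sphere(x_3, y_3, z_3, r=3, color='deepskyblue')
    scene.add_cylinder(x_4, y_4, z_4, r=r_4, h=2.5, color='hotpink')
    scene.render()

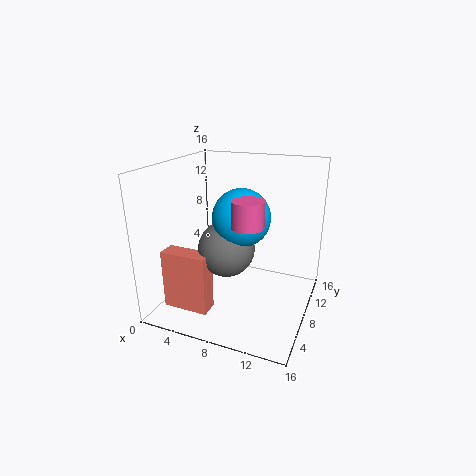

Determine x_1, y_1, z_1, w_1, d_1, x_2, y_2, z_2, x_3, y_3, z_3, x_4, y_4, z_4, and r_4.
x_1 = 1.5; y_1 = 2.5; z_1 = 1; w_1 = 5; d_1 = 2; x_2 = 7.5; y_2 = 6; z_2 = 7.5; x_3 = 9; y_3 = 6.5; z_3 = 11; x_4 = 11; y_4 = 3; z_4 = 11.5; r_4 = 1.5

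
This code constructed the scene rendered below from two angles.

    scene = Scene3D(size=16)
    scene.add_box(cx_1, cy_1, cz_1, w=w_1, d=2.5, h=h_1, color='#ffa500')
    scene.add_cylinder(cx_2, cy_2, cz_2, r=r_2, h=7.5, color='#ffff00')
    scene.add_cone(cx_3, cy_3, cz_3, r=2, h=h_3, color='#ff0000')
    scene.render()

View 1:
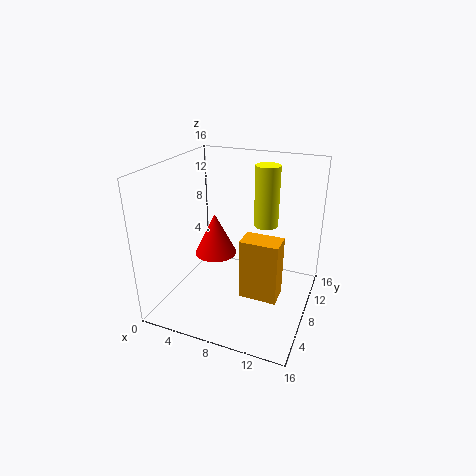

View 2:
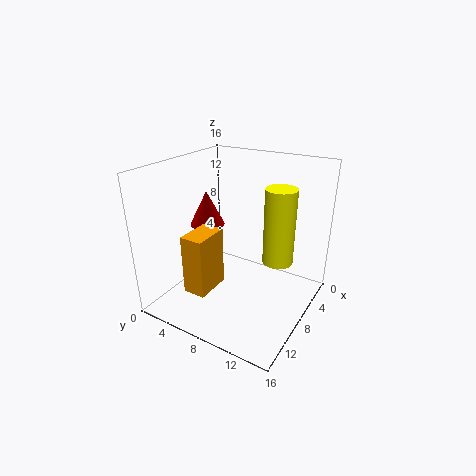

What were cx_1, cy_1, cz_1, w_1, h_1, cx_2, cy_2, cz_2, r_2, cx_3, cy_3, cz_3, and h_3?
cx_1 = 9.5; cy_1 = 4.5; cz_1 = 3; w_1 = 4; h_1 = 6.5; cx_2 = 9.5; cy_2 = 13.5; cz_2 = 7.5; r_2 = 1.5; cx_3 = 7.5; cy_3 = 3.5; cz_3 = 8.5; h_3 = 4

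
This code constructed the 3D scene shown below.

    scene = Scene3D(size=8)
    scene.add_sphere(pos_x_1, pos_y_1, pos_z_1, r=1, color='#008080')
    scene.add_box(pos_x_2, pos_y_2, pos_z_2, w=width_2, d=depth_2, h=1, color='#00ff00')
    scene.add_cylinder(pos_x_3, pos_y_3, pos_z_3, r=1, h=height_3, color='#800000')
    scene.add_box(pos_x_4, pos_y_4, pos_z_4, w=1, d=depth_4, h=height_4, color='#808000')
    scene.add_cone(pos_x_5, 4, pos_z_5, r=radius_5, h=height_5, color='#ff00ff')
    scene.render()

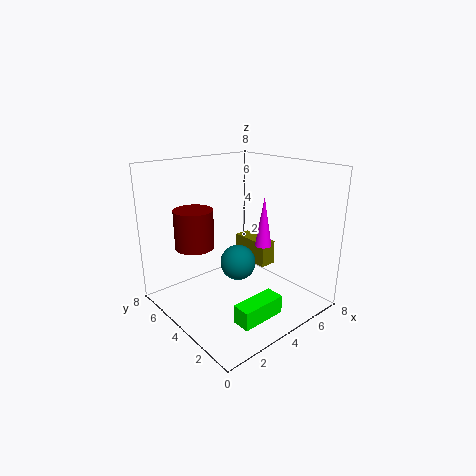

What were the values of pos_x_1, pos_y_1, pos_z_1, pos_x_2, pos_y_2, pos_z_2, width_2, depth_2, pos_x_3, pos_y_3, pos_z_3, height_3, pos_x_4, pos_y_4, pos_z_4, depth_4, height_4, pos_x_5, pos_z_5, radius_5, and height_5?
pos_x_1 = 4, pos_y_1 = 4, pos_z_1 = 2.5, pos_x_2 = 2, pos_y_2 = 1, pos_z_2 = 0.5, width_2 = 2.5, depth_2 = 1, pos_x_3 = 1.5, pos_y_3 = 4.5, pos_z_3 = 4, height_3 = 2, pos_x_4 = 6, pos_y_4 = 4, pos_z_4 = 1.5, depth_4 = 2.5, height_4 = 1.5, pos_x_5 = 6, pos_z_5 = 3, radius_5 = 0.5, height_5 = 3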